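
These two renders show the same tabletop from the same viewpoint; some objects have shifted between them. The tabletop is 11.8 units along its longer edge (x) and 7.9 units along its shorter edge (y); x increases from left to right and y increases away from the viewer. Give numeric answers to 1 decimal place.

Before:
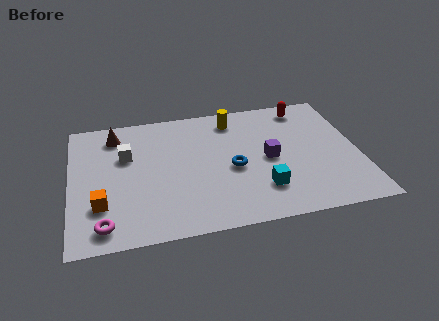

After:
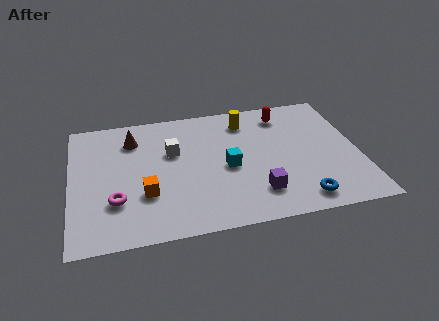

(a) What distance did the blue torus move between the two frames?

3.5

From (6.6, 3.5) to (9.2, 1.1), the blue torus covered √(2.6² + 2.4²) ≈ 3.5 units.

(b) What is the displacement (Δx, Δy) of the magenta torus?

(0.5, 1.3)

The magenta torus started near (1.3, 1.1) and ended near (1.8, 2.4).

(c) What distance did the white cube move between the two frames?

1.9

The white cube was near (2.3, 5.1) before and (4.2, 5.0) after, so it travelled √(1.9² + 0.1²) ≈ 1.9 units.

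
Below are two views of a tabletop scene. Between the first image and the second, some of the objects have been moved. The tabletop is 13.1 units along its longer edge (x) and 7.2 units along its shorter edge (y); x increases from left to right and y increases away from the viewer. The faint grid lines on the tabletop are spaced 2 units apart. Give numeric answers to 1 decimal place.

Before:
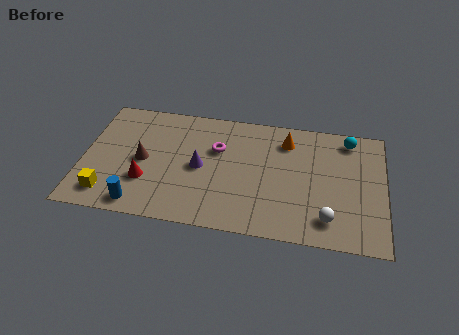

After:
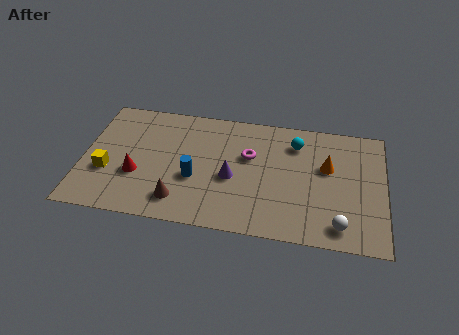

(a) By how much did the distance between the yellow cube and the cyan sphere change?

-2.8

The distance was about 11.4 in the first image and 8.6 in the second, so they moved 2.8 units closer together.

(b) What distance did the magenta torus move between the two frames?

1.4

The magenta torus moved from about (5.8, 4.7) to (7.2, 4.5), a distance of √(1.4² + 0.2²) ≈ 1.4.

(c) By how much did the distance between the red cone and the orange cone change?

+1.5

They were about 6.9 units apart before and 8.4 after — 1.5 units further apart.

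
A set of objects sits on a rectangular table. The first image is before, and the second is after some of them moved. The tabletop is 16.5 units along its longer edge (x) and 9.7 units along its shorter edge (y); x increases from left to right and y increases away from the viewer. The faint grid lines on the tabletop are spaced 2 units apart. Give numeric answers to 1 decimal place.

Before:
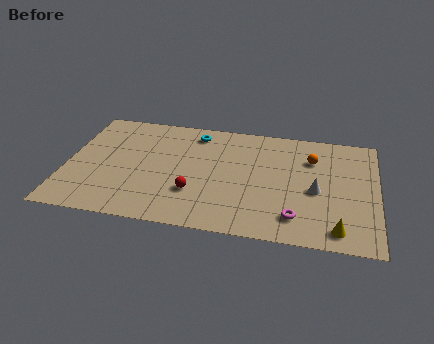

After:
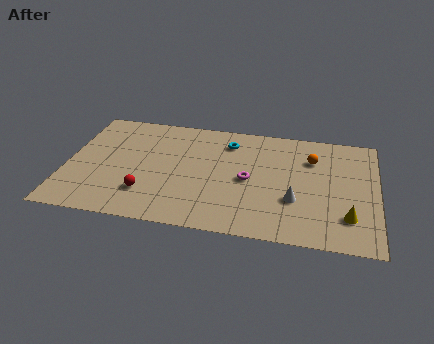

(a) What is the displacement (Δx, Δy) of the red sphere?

(-2.5, -0.5)

The red sphere started near (6.9, 3.0) and ended near (4.4, 2.5).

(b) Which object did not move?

the orange sphere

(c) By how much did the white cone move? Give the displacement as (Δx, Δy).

(-1.1, -1.0)

The white cone was at about (13.3, 4.3) and moved to about (12.2, 3.3).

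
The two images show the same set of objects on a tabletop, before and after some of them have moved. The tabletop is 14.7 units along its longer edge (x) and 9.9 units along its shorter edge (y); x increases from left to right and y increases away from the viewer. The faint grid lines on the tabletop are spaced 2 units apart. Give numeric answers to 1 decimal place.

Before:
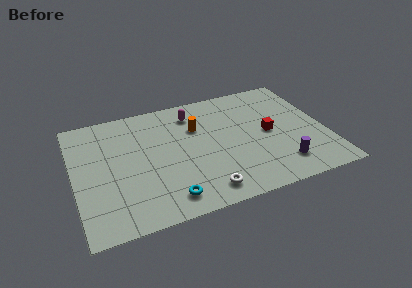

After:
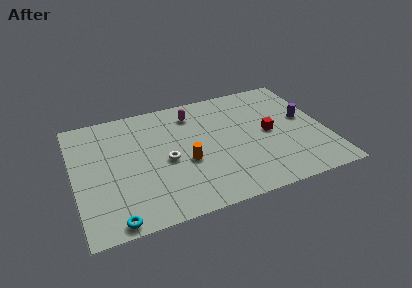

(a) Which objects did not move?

the red cube and the magenta capsule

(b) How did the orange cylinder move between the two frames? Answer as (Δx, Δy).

(-0.9, -2.7)

From the two frames, the orange cylinder sits at roughly (7.3, 6.7) before and (6.4, 4.0) after.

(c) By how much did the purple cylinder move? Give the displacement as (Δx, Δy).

(1.8, 3.5)

The purple cylinder started near (11.8, 2.0) and ended near (13.6, 5.5).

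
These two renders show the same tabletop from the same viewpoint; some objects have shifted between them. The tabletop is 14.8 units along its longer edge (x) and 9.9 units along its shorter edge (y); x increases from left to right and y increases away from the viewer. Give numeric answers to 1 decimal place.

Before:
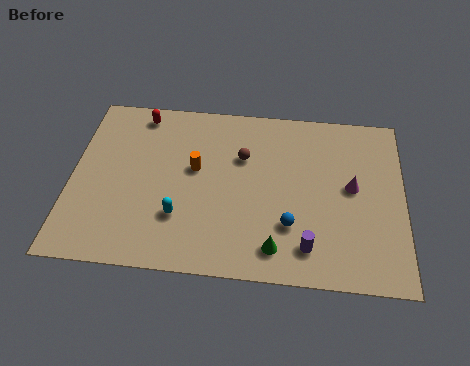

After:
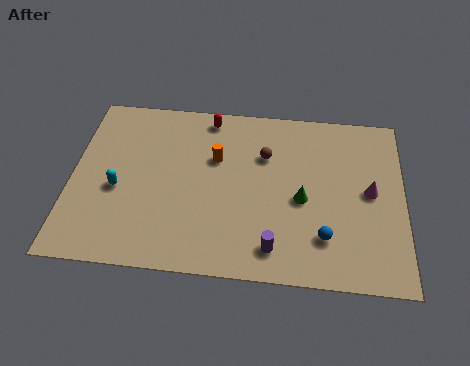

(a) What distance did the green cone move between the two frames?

3.0

From (9.2, 1.6) to (10.3, 4.4), the green cone covered √(1.1² + 2.8²) ≈ 3.0 units.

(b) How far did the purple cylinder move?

1.5

From (10.6, 1.8) to (9.1, 1.6), the purple cylinder covered √(1.5² + 0.2²) ≈ 1.5 units.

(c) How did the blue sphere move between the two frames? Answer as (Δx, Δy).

(1.5, -0.5)

From the two frames, the blue sphere sits at roughly (9.8, 2.9) before and (11.3, 2.4) after.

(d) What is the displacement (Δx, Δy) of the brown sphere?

(1.0, 0.2)

From the two frames, the brown sphere sits at roughly (7.6, 6.6) before and (8.6, 6.8) after.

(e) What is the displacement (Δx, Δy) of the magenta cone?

(0.8, -0.2)

From the two frames, the magenta cone sits at roughly (12.5, 5.3) before and (13.3, 5.1) after.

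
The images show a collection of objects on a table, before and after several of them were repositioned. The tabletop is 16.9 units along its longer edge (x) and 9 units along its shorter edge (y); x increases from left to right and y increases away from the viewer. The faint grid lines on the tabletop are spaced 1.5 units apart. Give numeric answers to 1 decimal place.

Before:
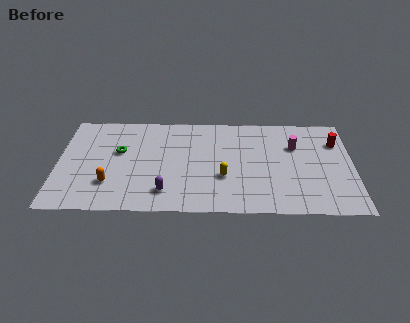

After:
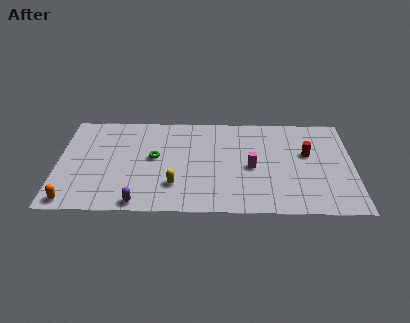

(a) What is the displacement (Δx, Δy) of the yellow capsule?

(-2.8, -0.8)

The yellow capsule was at about (9.5, 3.2) and moved to about (6.7, 2.4).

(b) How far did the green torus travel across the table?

2.1

The green torus was near (3.5, 5.4) before and (5.5, 4.9) after, so it travelled √(2.0² + 0.5²) ≈ 2.1 units.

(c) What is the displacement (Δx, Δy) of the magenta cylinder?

(-2.5, -2.0)

From the two frames, the magenta cylinder sits at roughly (13.6, 6.1) before and (11.1, 4.1) after.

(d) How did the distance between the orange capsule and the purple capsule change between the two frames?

+0.5

Before: roughly 3.3 units apart; after: 3.8. That's 0.5 units further apart.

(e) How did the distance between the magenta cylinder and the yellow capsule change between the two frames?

-0.3

The distance was about 5.0 in the first image and 4.7 in the second, so they moved 0.3 units closer together.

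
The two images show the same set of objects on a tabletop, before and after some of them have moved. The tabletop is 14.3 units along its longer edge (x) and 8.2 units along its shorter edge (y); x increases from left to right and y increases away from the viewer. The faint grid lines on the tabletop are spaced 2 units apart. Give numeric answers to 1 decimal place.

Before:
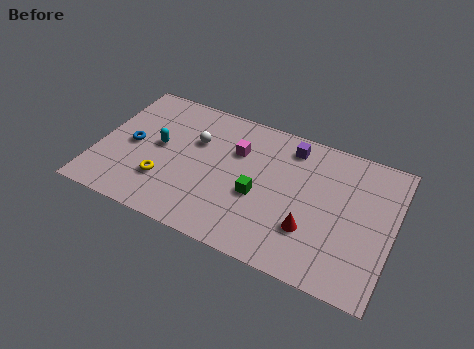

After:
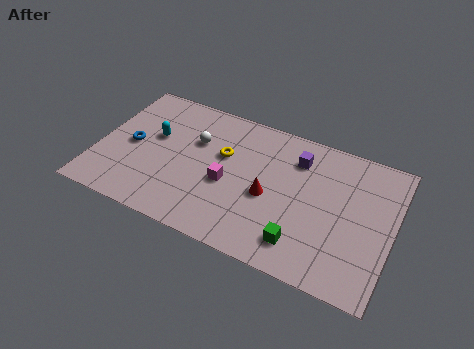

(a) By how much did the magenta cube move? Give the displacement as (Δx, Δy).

(-0.2, -2.1)

The magenta cube started near (6.6, 5.6) and ended near (6.4, 3.5).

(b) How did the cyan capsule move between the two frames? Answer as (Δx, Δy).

(-0.3, 0.5)

From the two frames, the cyan capsule sits at roughly (2.9, 4.4) before and (2.6, 4.9) after.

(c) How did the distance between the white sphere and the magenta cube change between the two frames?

+0.6

They were about 2.0 units apart before and 2.6 after — 0.6 units further apart.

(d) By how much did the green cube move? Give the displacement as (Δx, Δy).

(2.3, -1.8)

The green cube started near (7.9, 3.4) and ended near (10.2, 1.6).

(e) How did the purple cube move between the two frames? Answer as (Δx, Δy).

(0.4, -0.6)

From the two frames, the purple cube sits at roughly (9.1, 6.9) before and (9.5, 6.3) after.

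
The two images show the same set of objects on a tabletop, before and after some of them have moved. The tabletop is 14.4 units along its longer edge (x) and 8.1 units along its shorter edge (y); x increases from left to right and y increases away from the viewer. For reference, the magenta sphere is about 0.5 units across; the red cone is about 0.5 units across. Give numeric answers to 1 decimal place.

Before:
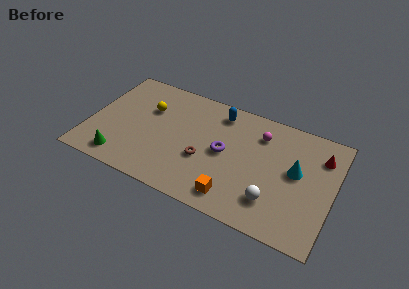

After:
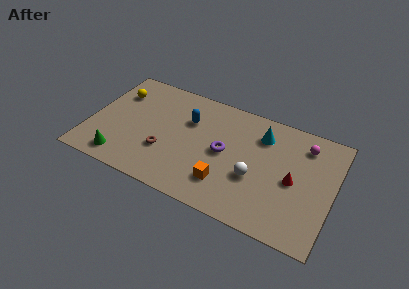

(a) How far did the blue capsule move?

2.1

From (7.4, 6.8) to (5.7, 5.5), the blue capsule covered √(1.7² + 1.3²) ≈ 2.1 units.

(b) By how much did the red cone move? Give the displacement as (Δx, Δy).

(-1.4, -2.3)

The red cone started near (13.5, 6.1) and ended near (12.1, 3.8).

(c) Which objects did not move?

the green cone and the purple torus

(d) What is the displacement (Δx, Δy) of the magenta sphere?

(2.6, 0.3)

The magenta sphere was at about (9.9, 6.2) and moved to about (12.5, 6.5).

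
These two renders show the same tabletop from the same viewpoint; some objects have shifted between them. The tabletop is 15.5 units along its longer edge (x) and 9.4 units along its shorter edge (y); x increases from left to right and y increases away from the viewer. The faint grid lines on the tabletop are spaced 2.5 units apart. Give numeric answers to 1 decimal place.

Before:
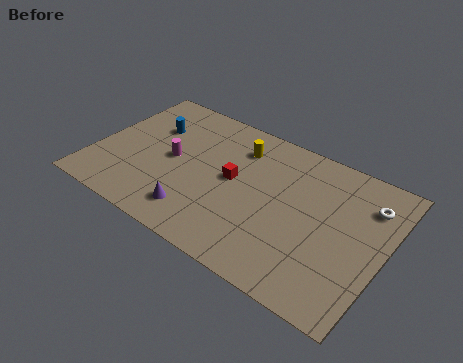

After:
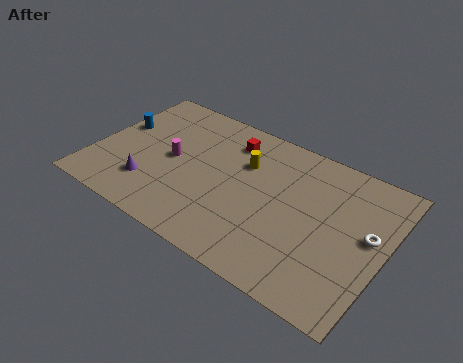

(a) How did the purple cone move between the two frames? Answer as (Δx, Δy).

(-2.7, 0.6)

The purple cone started near (6.0, 1.8) and ended near (3.3, 2.4).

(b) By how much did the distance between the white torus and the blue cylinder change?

+2.0

The distance was about 11.7 in the first image and 13.7 in the second, so they moved 2.0 units further apart.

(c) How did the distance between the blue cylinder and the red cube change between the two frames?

+1.2

The distance was about 5.0 in the first image and 6.2 in the second, so they moved 1.2 units further apart.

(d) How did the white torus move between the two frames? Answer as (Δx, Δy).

(0.3, -1.9)

The white torus started near (14.3, 7.1) and ended near (14.6, 5.2).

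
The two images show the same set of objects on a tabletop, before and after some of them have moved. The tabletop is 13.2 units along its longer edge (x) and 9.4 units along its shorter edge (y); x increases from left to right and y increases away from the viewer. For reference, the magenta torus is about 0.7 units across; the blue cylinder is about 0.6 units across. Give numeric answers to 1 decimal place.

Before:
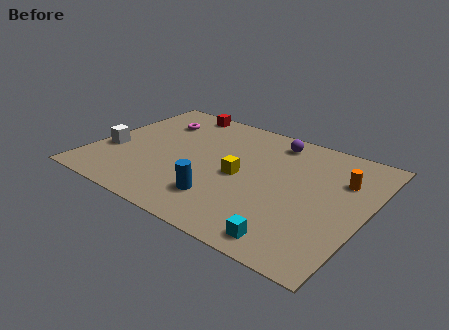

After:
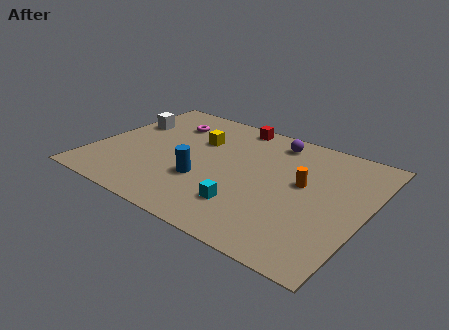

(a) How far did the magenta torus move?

0.6

From (2.4, 7.0) to (3.0, 7.1), the magenta torus covered √(0.6² + 0.1²) ≈ 0.6 units.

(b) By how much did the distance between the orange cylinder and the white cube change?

-2.3

They were about 11.3 units apart before and 9.0 after — 2.3 units closer together.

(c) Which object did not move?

the purple sphere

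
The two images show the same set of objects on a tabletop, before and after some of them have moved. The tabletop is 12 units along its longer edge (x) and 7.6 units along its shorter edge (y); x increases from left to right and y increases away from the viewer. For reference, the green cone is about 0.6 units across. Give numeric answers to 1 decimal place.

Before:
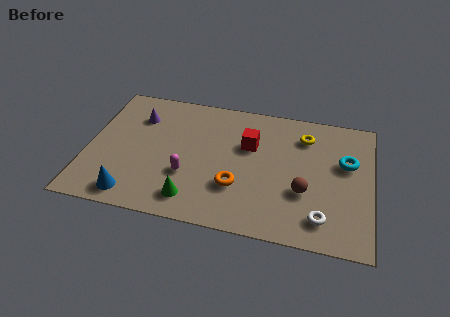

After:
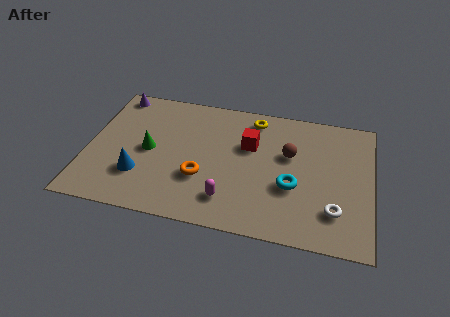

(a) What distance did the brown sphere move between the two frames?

2.1

The brown sphere was near (9.2, 2.7) before and (8.5, 4.7) after, so it travelled √(0.7² + 2.0²) ≈ 2.1 units.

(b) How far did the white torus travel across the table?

0.7

The white torus was near (10.0, 1.4) before and (10.5, 1.9) after, so it travelled √(0.5² + 0.5²) ≈ 0.7 units.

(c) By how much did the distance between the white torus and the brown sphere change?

+1.9

Before: roughly 1.5 units apart; after: 3.4. That's 1.9 units further apart.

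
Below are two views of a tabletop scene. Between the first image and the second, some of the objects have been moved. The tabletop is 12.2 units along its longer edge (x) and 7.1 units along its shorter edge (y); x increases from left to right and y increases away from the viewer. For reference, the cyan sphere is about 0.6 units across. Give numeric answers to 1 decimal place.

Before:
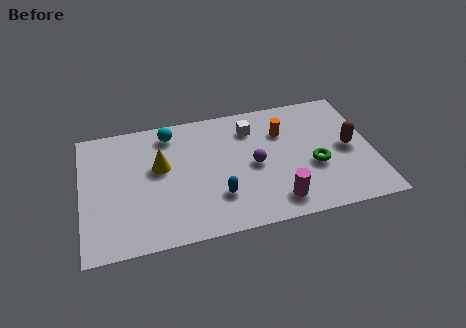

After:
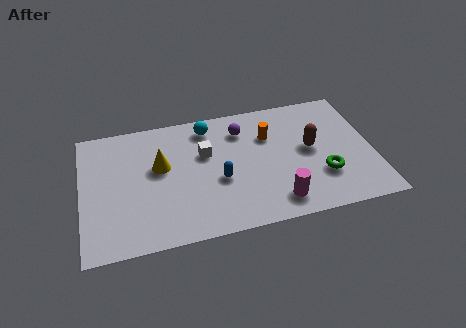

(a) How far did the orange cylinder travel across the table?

0.6

The orange cylinder moved from about (8.5, 5.0) to (7.9, 4.9), a distance of √(0.6² + 0.1²) ≈ 0.6.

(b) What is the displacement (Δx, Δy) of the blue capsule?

(0.1, 0.9)

From the two frames, the blue capsule sits at roughly (5.6, 2.0) before and (5.7, 2.9) after.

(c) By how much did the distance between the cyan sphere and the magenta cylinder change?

-0.9

Before: roughly 6.4 units apart; after: 5.5. That's 0.9 units closer together.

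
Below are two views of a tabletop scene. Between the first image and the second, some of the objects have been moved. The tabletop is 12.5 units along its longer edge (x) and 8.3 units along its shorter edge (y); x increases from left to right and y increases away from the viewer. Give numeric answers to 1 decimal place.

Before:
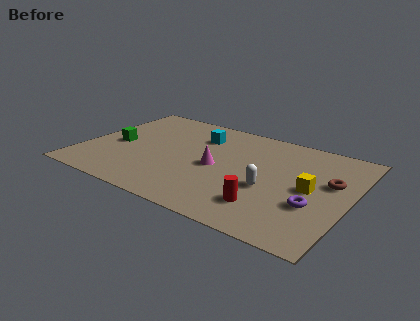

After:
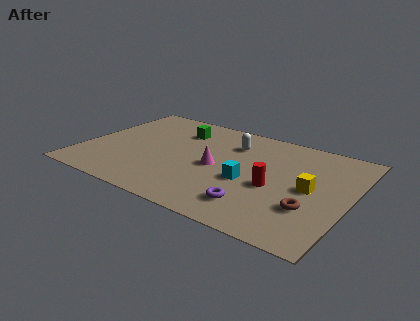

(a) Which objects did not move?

the magenta cone and the yellow cube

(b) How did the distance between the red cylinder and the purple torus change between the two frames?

-0.3

They were about 2.2 units apart before and 1.9 after — 0.3 units closer together.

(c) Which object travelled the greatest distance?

the cyan cube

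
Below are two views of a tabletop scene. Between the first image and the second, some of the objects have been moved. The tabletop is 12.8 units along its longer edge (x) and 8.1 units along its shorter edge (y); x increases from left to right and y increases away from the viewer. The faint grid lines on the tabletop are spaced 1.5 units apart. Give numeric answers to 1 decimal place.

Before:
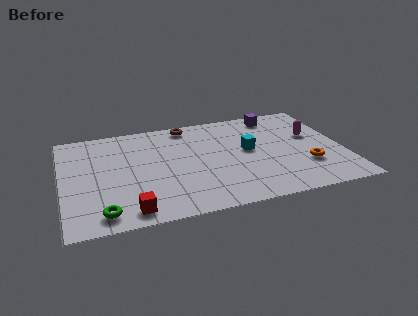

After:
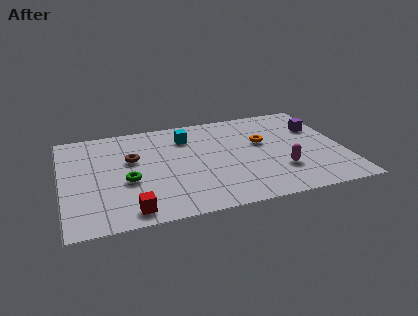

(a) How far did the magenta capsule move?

3.0

From (11.5, 4.9) to (9.8, 2.4), the magenta capsule covered √(1.7² + 2.5²) ≈ 3.0 units.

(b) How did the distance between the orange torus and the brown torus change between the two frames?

-0.9

Before: roughly 6.9 units apart; after: 6.0. That's 0.9 units closer together.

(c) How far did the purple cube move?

2.3

The purple cube was near (10.0, 7.0) before and (11.8, 5.5) after, so it travelled √(1.8² + 1.5²) ≈ 2.3 units.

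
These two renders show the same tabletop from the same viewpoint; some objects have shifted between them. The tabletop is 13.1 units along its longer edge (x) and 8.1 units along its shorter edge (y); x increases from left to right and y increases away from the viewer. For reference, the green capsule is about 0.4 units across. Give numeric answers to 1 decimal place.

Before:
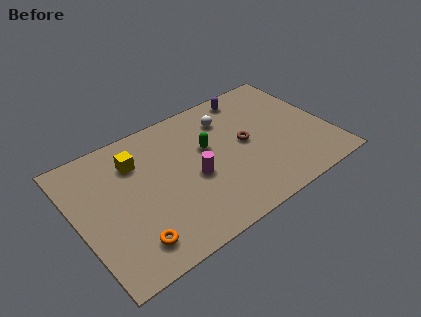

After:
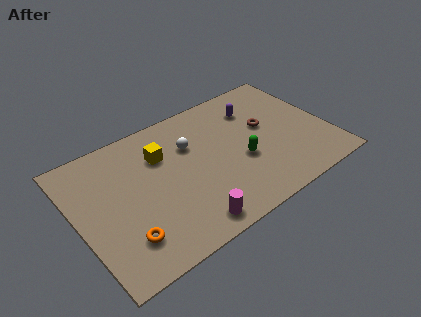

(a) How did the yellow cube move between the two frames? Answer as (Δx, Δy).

(1.3, -0.3)

The yellow cube was at about (3.3, 6.0) and moved to about (4.6, 5.7).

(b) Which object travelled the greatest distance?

the magenta cylinder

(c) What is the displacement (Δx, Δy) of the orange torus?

(-0.3, 0.4)

From the two frames, the orange torus sits at roughly (2.3, 1.5) before and (2.0, 1.9) after.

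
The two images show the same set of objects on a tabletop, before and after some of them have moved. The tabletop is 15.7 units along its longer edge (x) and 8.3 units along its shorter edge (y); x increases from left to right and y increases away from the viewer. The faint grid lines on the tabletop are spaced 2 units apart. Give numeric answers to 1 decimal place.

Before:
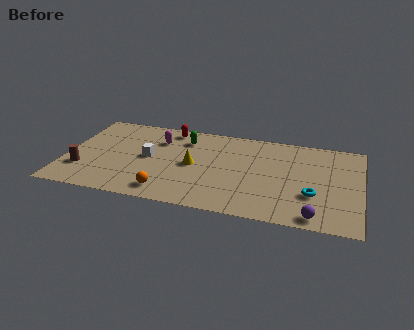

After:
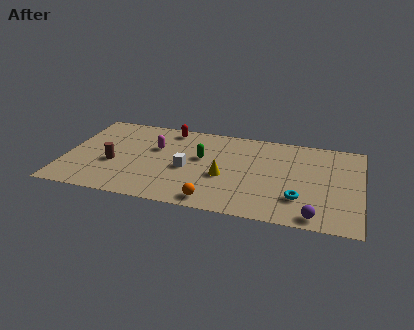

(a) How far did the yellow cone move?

1.8

From (6.8, 4.1) to (8.5, 3.4), the yellow cone covered √(1.7² + 0.7²) ≈ 1.8 units.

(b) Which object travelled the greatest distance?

the orange sphere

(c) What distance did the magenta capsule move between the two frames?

0.8

The magenta capsule moved from about (4.8, 6.1) to (4.7, 5.3), a distance of √(0.1² + 0.8²) ≈ 0.8.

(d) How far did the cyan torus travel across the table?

0.9

The cyan torus moved from about (13.2, 2.8) to (12.5, 2.3), a distance of √(0.7² + 0.5²) ≈ 0.9.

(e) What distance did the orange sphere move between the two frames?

2.5

The orange sphere was near (5.6, 1.3) before and (8.1, 1.0) after, so it travelled √(2.5² + 0.3²) ≈ 2.5 units.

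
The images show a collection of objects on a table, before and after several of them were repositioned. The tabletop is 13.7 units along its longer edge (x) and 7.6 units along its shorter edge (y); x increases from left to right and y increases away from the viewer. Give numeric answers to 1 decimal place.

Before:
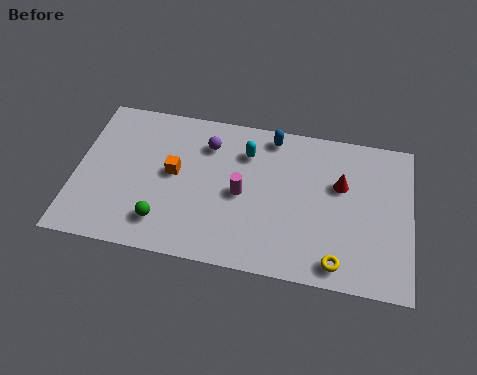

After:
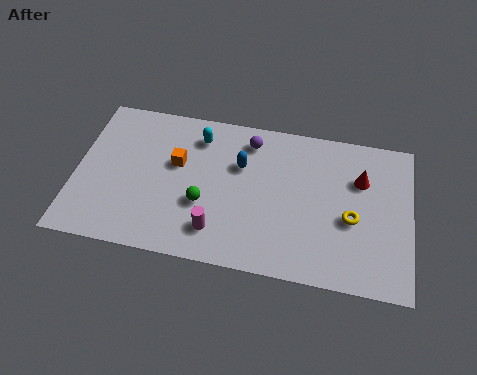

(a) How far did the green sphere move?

2.0

The green sphere moved from about (3.7, 1.6) to (5.3, 2.8), a distance of √(1.6² + 1.2²) ≈ 2.0.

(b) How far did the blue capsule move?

2.1

From (7.9, 6.7) to (6.7, 5.0), the blue capsule covered √(1.2² + 1.7²) ≈ 2.1 units.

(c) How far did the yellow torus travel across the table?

2.3

The yellow torus moved from about (10.8, 1.0) to (11.3, 3.2), a distance of √(0.5² + 2.2²) ≈ 2.3.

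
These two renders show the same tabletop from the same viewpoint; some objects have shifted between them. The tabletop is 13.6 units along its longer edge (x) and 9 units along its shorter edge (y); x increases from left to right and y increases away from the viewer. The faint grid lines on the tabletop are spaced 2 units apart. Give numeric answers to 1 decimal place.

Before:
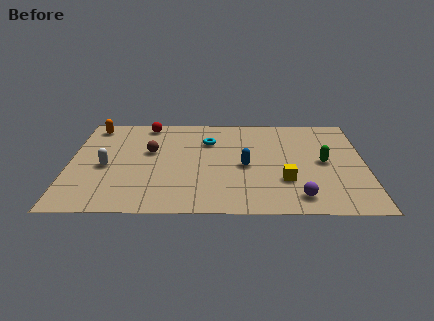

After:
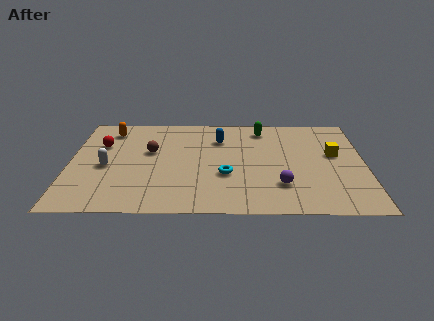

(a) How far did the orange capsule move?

0.9

The orange capsule was near (1.0, 7.8) before and (1.8, 7.4) after, so it travelled √(0.8² + 0.4²) ≈ 0.9 units.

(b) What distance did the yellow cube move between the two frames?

3.3

From (9.9, 2.8) to (12.2, 5.2), the yellow cube covered √(2.3² + 2.4²) ≈ 3.3 units.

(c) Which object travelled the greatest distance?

the green capsule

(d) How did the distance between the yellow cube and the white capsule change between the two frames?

+2.3

They were about 8.3 units apart before and 10.6 after — 2.3 units further apart.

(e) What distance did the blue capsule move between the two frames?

2.8

The blue capsule moved from about (8.1, 4.1) to (6.9, 6.6), a distance of √(1.2² + 2.5²) ≈ 2.8.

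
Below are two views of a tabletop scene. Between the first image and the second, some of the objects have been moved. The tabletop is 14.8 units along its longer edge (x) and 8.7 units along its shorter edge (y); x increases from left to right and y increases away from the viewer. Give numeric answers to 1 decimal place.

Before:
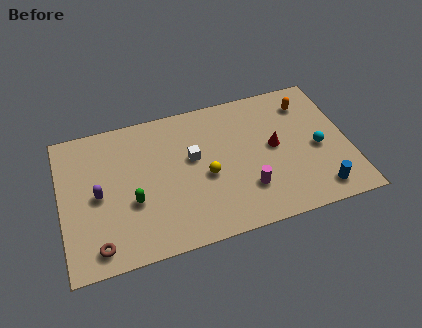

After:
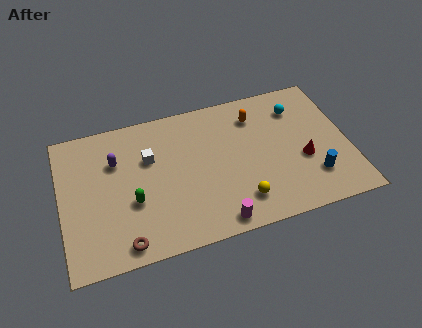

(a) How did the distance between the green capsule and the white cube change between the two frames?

-1.1

They were about 3.7 units apart before and 2.6 after — 1.1 units closer together.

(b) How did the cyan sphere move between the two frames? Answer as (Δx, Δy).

(-0.8, 2.8)

The cyan sphere started near (13.2, 3.9) and ended near (12.4, 6.7).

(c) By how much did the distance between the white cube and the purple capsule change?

-3.3

They were about 5.0 units apart before and 1.7 after — 3.3 units closer together.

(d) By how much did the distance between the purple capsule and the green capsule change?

+0.9

Before: roughly 1.9 units apart; after: 2.8. That's 0.9 units further apart.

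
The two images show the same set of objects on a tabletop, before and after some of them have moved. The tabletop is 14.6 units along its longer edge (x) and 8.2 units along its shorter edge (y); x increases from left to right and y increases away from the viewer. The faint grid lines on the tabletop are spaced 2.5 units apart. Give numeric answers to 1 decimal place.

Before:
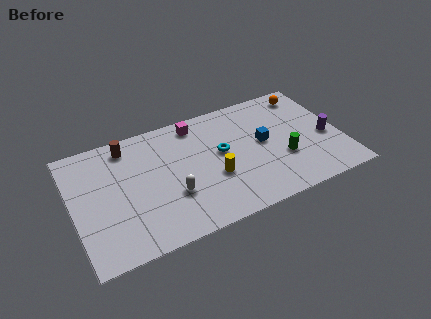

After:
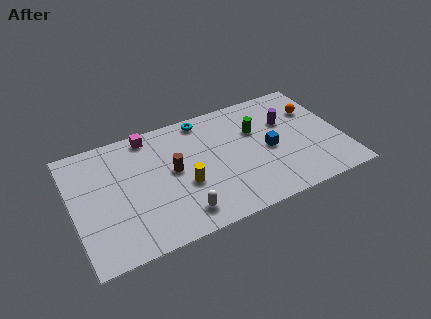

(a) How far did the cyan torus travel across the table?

2.8

The cyan torus was near (8.1, 4.6) before and (7.4, 7.3) after, so it travelled √(0.7² + 2.7²) ≈ 2.8 units.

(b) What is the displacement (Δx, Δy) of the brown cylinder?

(2.2, -2.6)

The brown cylinder started near (3.2, 7.0) and ended near (5.4, 4.4).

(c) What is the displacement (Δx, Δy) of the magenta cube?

(-2.6, 0.2)

From the two frames, the magenta cube sits at roughly (7.0, 7.1) before and (4.4, 7.3) after.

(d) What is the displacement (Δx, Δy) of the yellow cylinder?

(-1.6, 0.1)

From the two frames, the yellow cylinder sits at roughly (7.5, 3.1) before and (5.9, 3.2) after.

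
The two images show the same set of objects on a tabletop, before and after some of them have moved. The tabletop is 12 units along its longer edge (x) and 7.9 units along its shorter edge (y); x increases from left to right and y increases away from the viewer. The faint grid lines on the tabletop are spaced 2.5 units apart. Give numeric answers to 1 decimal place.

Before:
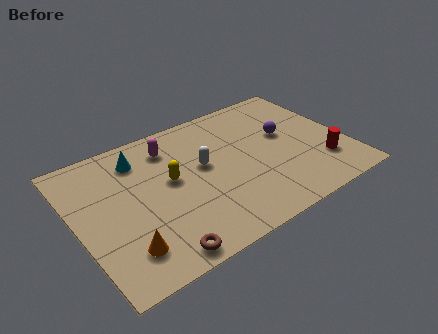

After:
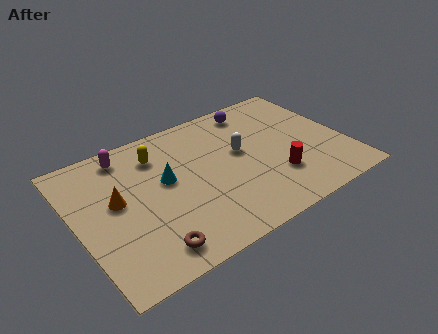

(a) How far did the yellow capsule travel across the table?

1.7

The yellow capsule was near (4.2, 4.4) before and (3.9, 6.1) after, so it travelled √(0.3² + 1.7²) ≈ 1.7 units.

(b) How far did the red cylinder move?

2.1

From (10.7, 2.1) to (8.6, 2.3), the red cylinder covered √(2.1² + 0.2²) ≈ 2.1 units.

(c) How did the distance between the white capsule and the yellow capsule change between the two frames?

+2.3

Before: roughly 1.5 units apart; after: 3.8. That's 2.3 units further apart.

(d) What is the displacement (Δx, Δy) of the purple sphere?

(-1.0, 2.2)

The purple sphere was at about (9.5, 4.6) and moved to about (8.5, 6.8).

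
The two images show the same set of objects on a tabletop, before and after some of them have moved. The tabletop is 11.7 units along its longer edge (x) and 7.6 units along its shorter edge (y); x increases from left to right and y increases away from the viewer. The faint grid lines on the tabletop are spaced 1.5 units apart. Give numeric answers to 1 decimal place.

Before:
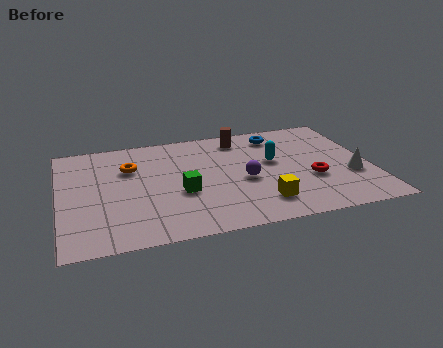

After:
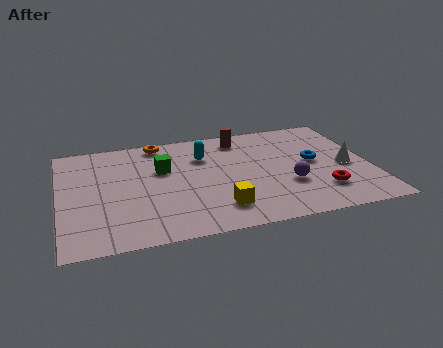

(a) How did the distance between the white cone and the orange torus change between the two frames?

-0.9

The distance was about 8.6 in the first image and 7.7 in the second, so they moved 0.9 units closer together.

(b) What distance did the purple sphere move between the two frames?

1.7

The purple sphere moved from about (6.9, 3.3) to (8.5, 2.6), a distance of √(1.6² + 0.7²) ≈ 1.7.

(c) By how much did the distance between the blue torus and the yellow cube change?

-0.3

Before: roughly 4.8 units apart; after: 4.5. That's 0.3 units closer together.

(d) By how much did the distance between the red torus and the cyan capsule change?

+3.4

The distance was about 2.1 in the first image and 5.5 in the second, so they moved 3.4 units further apart.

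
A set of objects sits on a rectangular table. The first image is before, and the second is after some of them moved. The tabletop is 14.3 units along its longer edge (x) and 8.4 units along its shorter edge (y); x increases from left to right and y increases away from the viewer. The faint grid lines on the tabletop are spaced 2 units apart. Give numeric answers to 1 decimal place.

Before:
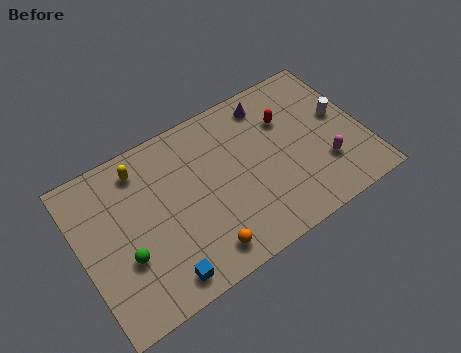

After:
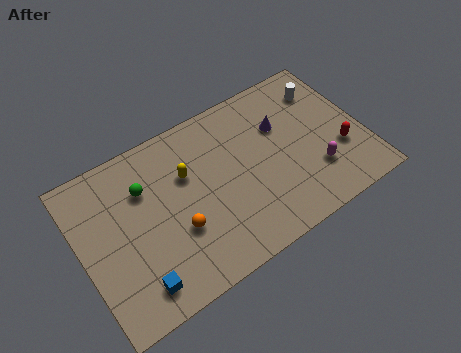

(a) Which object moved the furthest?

the red capsule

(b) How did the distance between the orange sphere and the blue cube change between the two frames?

+0.7

The distance was about 2.1 in the first image and 2.8 in the second, so they moved 0.7 units further apart.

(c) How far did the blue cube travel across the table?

1.2

The blue cube was near (3.5, 1.1) before and (2.3, 1.4) after, so it travelled √(1.2² + 0.3²) ≈ 1.2 units.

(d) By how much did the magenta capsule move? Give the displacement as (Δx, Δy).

(-0.5, -0.1)

The magenta capsule was at about (12.1, 2.5) and moved to about (11.6, 2.4).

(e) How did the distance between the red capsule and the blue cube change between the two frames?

+2.2

They were about 8.6 units apart before and 10.8 after — 2.2 units further apart.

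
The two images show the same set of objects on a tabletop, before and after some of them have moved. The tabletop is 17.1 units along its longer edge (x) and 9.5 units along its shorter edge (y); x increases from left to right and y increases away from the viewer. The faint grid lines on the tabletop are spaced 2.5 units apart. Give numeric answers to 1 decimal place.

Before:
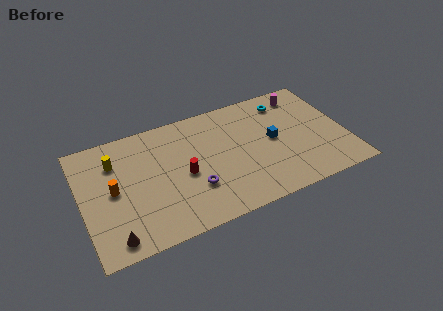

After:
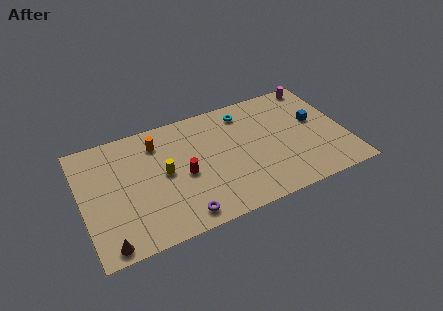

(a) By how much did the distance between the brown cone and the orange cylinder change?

+4.0

They were about 3.6 units apart before and 7.6 after — 4.0 units further apart.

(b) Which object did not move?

the red cylinder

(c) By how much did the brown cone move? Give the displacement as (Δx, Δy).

(-0.4, -0.3)

The brown cone started near (1.7, 1.2) and ended near (1.3, 0.9).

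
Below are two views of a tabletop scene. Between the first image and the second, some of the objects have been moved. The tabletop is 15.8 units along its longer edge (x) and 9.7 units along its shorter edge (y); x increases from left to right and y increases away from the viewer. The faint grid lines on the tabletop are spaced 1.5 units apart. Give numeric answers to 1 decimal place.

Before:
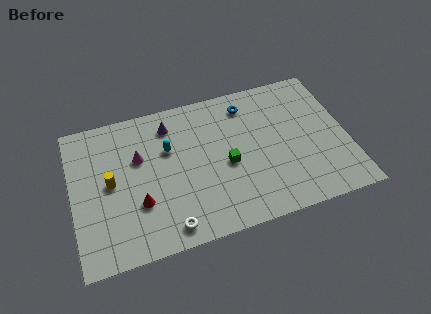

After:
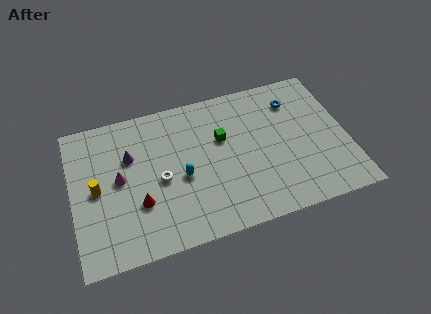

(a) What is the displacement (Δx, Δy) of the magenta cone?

(-1.2, -1.1)

From the two frames, the magenta cone sits at roughly (3.9, 6.2) before and (2.7, 5.1) after.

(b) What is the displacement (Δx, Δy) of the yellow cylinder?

(-0.8, -0.2)

The yellow cylinder started near (2.2, 5.0) and ended near (1.4, 4.8).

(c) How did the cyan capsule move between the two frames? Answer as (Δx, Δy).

(0.6, -2.1)

From the two frames, the cyan capsule sits at roughly (5.6, 6.3) before and (6.2, 4.2) after.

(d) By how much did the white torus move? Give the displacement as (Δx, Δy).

(-0.2, 3.2)

From the two frames, the white torus sits at roughly (5.2, 1.2) before and (5.0, 4.4) after.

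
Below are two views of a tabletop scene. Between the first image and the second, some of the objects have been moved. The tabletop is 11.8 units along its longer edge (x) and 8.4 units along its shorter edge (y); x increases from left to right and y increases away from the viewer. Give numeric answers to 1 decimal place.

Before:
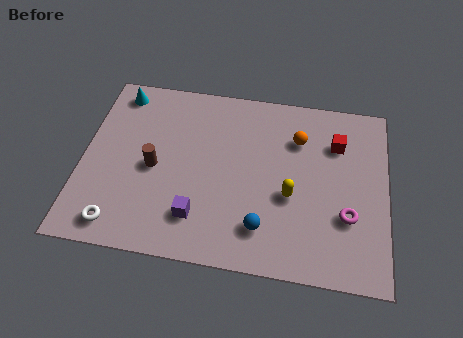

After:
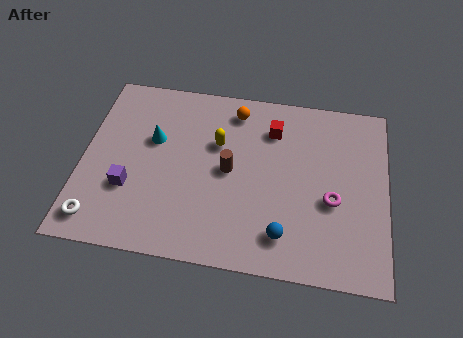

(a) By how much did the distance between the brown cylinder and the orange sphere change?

-3.0

They were about 5.9 units apart before and 2.9 after — 3.0 units closer together.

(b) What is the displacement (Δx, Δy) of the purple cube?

(-2.7, 0.9)

The purple cube started near (4.6, 1.9) and ended near (1.9, 2.8).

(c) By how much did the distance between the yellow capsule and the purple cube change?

+0.4

They were about 3.8 units apart before and 4.2 after — 0.4 units further apart.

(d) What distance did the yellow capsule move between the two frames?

3.5

The yellow capsule was near (8.1, 3.4) before and (5.2, 5.4) after, so it travelled √(2.9² + 2.0²) ≈ 3.5 units.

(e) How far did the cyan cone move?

2.6

The cyan cone was near (1.2, 7.3) before and (2.7, 5.2) after, so it travelled √(1.5² + 2.1²) ≈ 2.6 units.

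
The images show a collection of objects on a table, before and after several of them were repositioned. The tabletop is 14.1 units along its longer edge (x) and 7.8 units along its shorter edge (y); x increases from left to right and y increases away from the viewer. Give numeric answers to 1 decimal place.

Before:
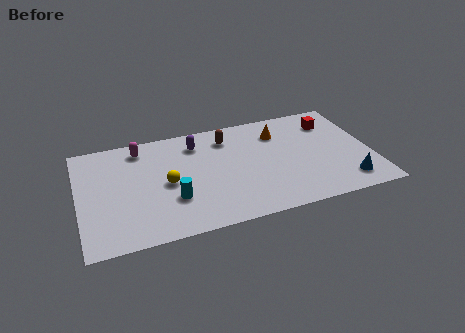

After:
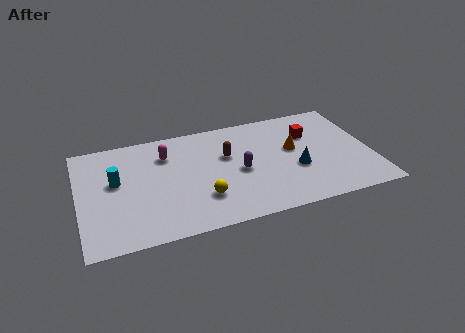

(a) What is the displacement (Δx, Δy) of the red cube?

(-1.1, -0.6)

The red cube started near (12.4, 6.0) and ended near (11.3, 5.4).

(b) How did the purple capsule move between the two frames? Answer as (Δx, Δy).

(1.9, -2.6)

The purple capsule was at about (5.8, 6.2) and moved to about (7.7, 3.6).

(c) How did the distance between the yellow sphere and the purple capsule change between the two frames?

-0.6

Before: roughly 3.0 units apart; after: 2.4. That's 0.6 units closer together.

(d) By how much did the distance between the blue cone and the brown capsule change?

-3.5

They were about 7.2 units apart before and 3.7 after — 3.5 units closer together.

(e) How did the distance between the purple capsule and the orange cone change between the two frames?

-1.2

The distance was about 4.0 in the first image and 2.8 in the second, so they moved 1.2 units closer together.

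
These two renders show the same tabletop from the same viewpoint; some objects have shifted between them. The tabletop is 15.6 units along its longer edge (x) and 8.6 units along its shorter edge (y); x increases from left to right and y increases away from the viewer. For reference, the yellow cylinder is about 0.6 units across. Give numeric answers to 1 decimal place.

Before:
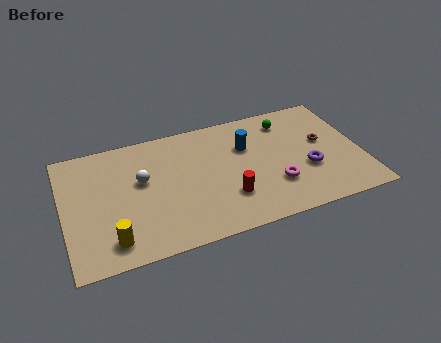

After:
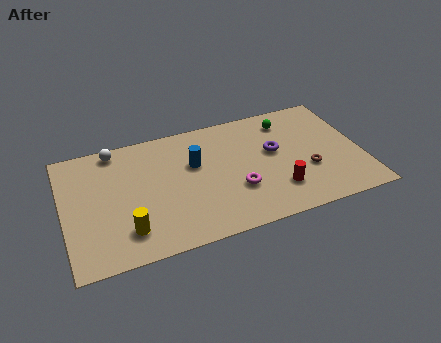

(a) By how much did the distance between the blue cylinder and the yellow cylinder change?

-3.4

Before: roughly 8.6 units apart; after: 5.2. That's 3.4 units closer together.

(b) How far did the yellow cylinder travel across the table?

0.9

The yellow cylinder moved from about (2.3, 1.5) to (3.1, 1.9), a distance of √(0.8² + 0.4²) ≈ 0.9.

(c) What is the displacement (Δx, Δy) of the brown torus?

(-1.0, -1.8)

The brown torus started near (13.7, 4.9) and ended near (12.7, 3.1).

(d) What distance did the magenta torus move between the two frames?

2.0

The magenta torus moved from about (10.9, 2.6) to (8.9, 2.9), a distance of √(2.0² + 0.3²) ≈ 2.0.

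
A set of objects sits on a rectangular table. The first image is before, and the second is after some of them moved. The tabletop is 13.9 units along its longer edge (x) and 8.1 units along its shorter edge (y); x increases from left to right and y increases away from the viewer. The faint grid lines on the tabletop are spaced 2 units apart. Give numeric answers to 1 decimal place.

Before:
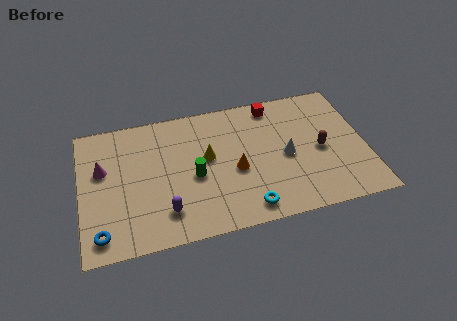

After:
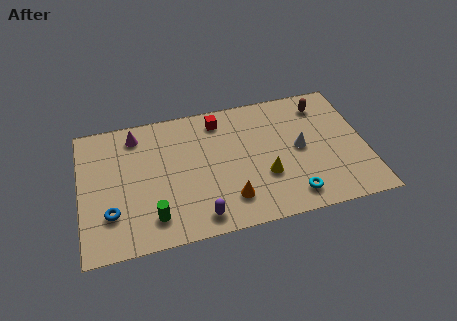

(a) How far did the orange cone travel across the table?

1.7

From (7.5, 3.5) to (7.1, 1.8), the orange cone covered √(0.4² + 1.7²) ≈ 1.7 units.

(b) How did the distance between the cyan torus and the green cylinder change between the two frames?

+3.2

The distance was about 3.5 in the first image and 6.7 in the second, so they moved 3.2 units further apart.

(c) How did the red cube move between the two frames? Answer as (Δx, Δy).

(-2.7, -0.3)

From the two frames, the red cube sits at roughly (9.6, 7.1) before and (6.9, 6.8) after.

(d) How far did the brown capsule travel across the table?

2.8

The brown capsule was near (11.7, 3.8) before and (12.0, 6.6) after, so it travelled √(0.3² + 2.8²) ≈ 2.8 units.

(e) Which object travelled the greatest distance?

the yellow cone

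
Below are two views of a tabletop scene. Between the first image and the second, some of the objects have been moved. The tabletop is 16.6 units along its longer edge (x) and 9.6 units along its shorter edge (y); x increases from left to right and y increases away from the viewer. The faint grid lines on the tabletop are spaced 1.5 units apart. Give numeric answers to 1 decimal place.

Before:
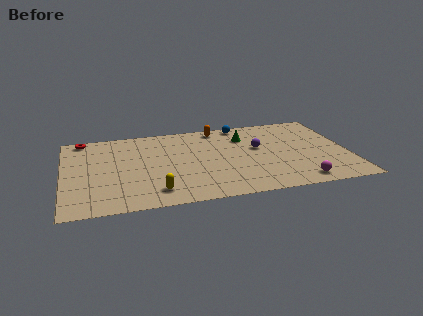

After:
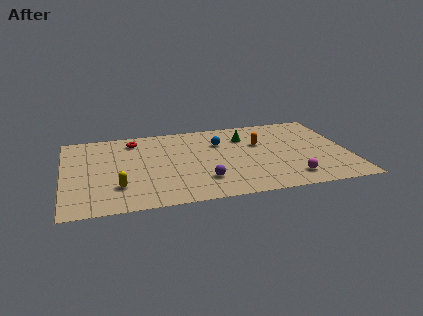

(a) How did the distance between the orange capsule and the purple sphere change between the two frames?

+1.5

Before: roughly 3.6 units apart; after: 5.1. That's 1.5 units further apart.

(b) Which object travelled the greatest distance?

the purple sphere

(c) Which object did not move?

the green cone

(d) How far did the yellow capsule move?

2.3

The yellow capsule was near (5.2, 1.7) before and (3.1, 2.6) after, so it travelled √(2.1² + 0.9²) ≈ 2.3 units.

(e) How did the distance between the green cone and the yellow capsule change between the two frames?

+1.1

Before: roughly 7.7 units apart; after: 8.8. That's 1.1 units further apart.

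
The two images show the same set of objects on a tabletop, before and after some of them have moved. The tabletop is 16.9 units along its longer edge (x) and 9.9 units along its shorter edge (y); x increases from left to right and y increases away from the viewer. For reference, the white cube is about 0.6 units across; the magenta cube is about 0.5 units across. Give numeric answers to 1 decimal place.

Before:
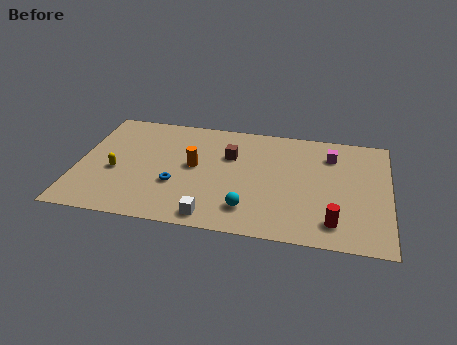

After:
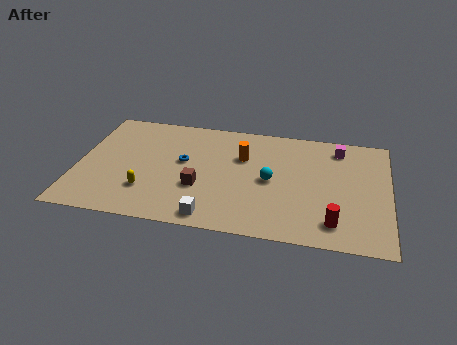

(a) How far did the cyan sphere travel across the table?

2.9

From (9.4, 2.1) to (10.5, 4.8), the cyan sphere covered √(1.1² + 2.7²) ≈ 2.9 units.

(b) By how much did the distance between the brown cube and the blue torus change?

-1.9

The distance was about 4.2 in the first image and 2.3 in the second, so they moved 1.9 units closer together.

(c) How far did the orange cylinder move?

2.9

The orange cylinder moved from about (6.3, 5.3) to (8.9, 6.6), a distance of √(2.6² + 1.3²) ≈ 2.9.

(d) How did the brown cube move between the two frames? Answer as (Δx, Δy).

(-1.5, -3.1)

The brown cube was at about (8.2, 6.6) and moved to about (6.7, 3.5).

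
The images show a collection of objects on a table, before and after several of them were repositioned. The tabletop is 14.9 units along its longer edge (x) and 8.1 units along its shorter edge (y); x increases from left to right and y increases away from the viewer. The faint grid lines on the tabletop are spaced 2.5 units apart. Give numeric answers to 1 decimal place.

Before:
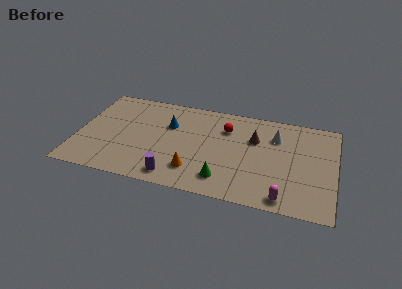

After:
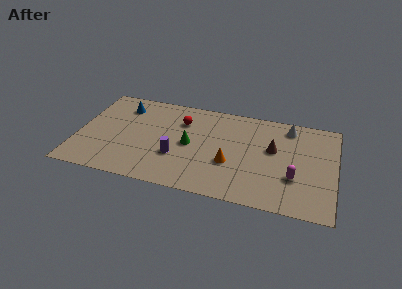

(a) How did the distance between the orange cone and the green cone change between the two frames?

+0.9

Before: roughly 1.7 units apart; after: 2.6. That's 0.9 units further apart.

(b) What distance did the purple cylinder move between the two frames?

1.7

From (5.8, 1.1) to (5.8, 2.8), the purple cylinder covered √(0.0² + 1.7²) ≈ 1.7 units.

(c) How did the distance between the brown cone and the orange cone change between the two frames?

-1.8

The distance was about 4.8 in the first image and 3.0 in the second, so they moved 1.8 units closer together.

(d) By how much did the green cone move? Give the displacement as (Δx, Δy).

(-2.1, 2.4)

The green cone started near (8.6, 1.6) and ended near (6.5, 4.0).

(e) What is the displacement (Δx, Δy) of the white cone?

(0.7, 1.0)

From the two frames, the white cone sits at roughly (11.4, 5.9) before and (12.1, 6.9) after.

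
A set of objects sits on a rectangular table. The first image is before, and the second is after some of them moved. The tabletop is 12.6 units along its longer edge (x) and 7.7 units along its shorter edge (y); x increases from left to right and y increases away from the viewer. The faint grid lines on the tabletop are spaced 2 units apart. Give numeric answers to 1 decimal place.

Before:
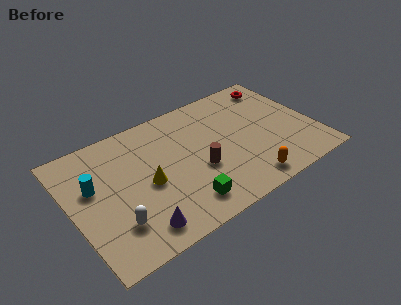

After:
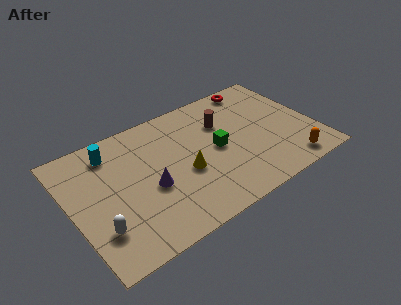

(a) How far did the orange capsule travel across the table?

2.3

The orange capsule was near (8.5, 1.0) before and (10.8, 1.0) after, so it travelled √(2.3² + 0.0²) ≈ 2.3 units.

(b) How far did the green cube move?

3.3

The green cube was near (5.3, 1.4) before and (7.5, 3.8) after, so it travelled √(2.2² + 2.4²) ≈ 3.3 units.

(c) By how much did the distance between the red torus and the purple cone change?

-2.6

The distance was about 9.9 in the first image and 7.3 in the second, so they moved 2.6 units closer together.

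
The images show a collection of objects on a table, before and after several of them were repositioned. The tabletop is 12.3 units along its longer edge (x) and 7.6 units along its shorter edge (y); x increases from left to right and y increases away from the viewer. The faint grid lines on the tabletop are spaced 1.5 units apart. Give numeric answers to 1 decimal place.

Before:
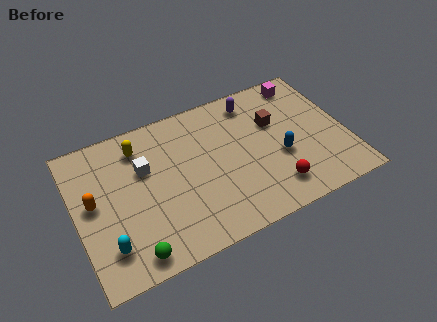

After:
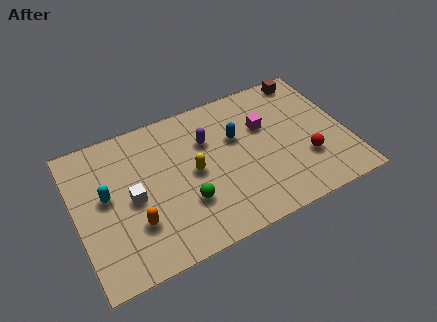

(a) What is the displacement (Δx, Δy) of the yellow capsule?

(2.2, -2.3)

The yellow capsule was at about (3.1, 6.1) and moved to about (5.3, 3.8).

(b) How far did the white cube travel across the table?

1.5

From (3.2, 4.9) to (2.5, 3.6), the white cube covered √(0.7² + 1.3²) ≈ 1.5 units.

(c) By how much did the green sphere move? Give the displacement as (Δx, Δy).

(2.6, 1.5)

From the two frames, the green sphere sits at roughly (2.2, 0.9) before and (4.8, 2.4) after.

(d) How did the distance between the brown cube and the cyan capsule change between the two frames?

+1.3

The distance was about 8.6 in the first image and 9.9 in the second, so they moved 1.3 units further apart.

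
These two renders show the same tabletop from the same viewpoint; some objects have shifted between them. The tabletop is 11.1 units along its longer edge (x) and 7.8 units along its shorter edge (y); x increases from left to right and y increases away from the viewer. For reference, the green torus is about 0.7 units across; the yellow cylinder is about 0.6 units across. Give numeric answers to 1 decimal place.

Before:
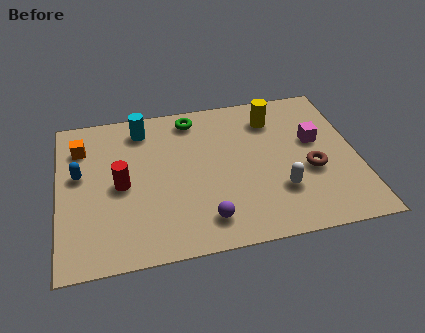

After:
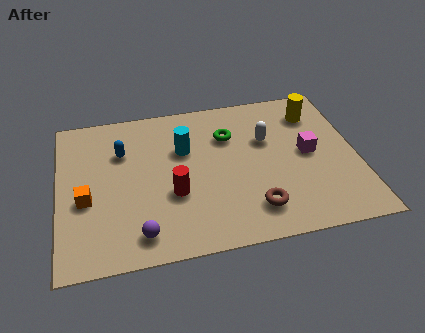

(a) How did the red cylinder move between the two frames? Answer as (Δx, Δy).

(1.9, -0.8)

The red cylinder was at about (2.3, 3.7) and moved to about (4.2, 2.9).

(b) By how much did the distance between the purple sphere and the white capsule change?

+3.3

The distance was about 2.9 in the first image and 6.2 in the second, so they moved 3.3 units further apart.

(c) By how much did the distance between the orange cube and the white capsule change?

-1.0

They were about 8.0 units apart before and 7.0 after — 1.0 units closer together.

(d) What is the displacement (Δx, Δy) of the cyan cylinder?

(1.5, -1.4)

The cyan cylinder started near (3.2, 6.5) and ended near (4.7, 5.1).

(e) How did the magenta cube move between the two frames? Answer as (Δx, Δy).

(-0.3, -0.6)

The magenta cube was at about (9.6, 4.6) and moved to about (9.3, 4.0).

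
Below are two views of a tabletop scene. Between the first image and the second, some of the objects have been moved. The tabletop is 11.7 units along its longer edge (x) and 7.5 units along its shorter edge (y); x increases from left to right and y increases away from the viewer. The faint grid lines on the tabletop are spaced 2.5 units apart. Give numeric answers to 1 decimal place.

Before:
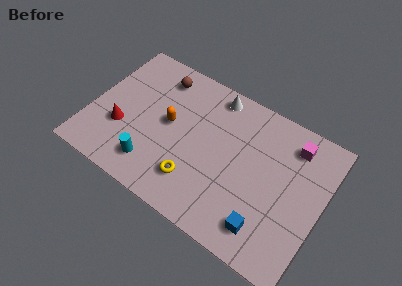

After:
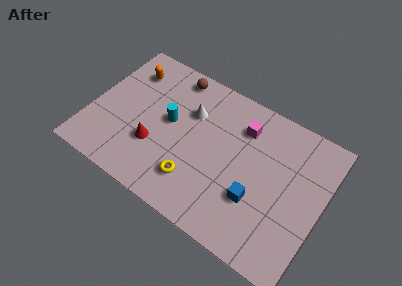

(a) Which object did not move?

the yellow torus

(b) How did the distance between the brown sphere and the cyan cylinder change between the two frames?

-2.2

Before: roughly 4.7 units apart; after: 2.5. That's 2.2 units closer together.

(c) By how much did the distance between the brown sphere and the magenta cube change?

-3.1

They were about 6.9 units apart before and 3.8 after — 3.1 units closer together.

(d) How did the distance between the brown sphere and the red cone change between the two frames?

+0.3

The distance was about 3.8 in the first image and 4.1 in the second, so they moved 0.3 units further apart.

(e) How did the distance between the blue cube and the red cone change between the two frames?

-2.5

Before: roughly 7.7 units apart; after: 5.2. That's 2.5 units closer together.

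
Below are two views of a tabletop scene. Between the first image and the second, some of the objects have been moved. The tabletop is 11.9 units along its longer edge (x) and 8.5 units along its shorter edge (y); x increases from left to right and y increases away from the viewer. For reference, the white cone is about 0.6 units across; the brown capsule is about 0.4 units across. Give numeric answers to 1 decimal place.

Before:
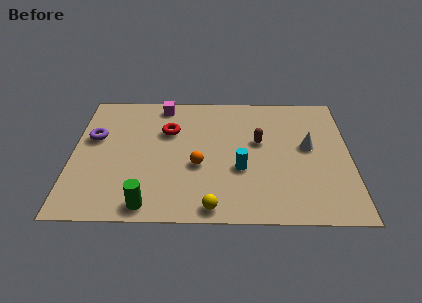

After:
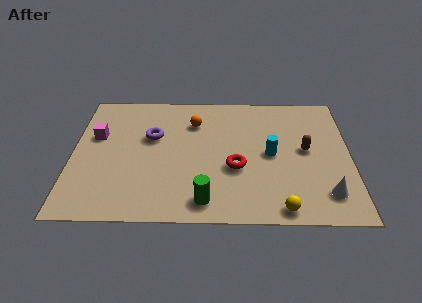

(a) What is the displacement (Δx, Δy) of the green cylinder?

(2.4, 0.3)

The green cylinder was at about (3.3, 0.9) and moved to about (5.7, 1.2).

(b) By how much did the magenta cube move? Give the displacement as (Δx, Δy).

(-2.8, -2.2)

From the two frames, the magenta cube sits at roughly (3.8, 7.5) before and (1.0, 5.3) after.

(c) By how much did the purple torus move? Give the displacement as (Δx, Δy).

(2.5, 0.1)

From the two frames, the purple torus sits at roughly (0.9, 5.2) before and (3.4, 5.3) after.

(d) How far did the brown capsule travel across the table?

2.1

The brown capsule moved from about (8.0, 5.0) to (10.0, 4.5), a distance of √(2.0² + 0.5²) ≈ 2.1.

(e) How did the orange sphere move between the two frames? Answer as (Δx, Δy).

(-0.2, 2.9)

The orange sphere started near (5.4, 3.4) and ended near (5.2, 6.3).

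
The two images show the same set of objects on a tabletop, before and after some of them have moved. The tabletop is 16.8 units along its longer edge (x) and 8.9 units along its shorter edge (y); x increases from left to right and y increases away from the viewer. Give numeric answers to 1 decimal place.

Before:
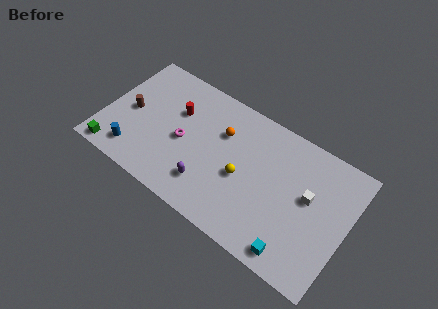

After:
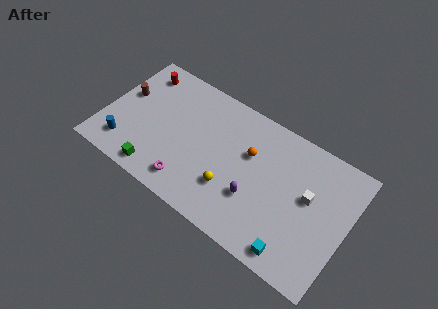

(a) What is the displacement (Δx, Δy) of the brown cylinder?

(-0.6, 1.0)

From the two frames, the brown cylinder sits at roughly (1.7, 4.3) before and (1.1, 5.3) after.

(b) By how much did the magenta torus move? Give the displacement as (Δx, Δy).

(0.9, -2.6)

The magenta torus started near (5.5, 4.1) and ended near (6.4, 1.5).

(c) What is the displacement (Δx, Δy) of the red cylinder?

(-2.9, 1.5)

The red cylinder started near (4.7, 5.9) and ended near (1.8, 7.4).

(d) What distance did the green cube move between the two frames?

3.0

The green cube moved from about (1.2, 0.9) to (4.2, 1.1), a distance of √(3.0² + 0.2²) ≈ 3.0.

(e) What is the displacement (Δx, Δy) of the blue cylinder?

(-0.7, 0.2)

The blue cylinder was at about (2.5, 1.6) and moved to about (1.8, 1.8).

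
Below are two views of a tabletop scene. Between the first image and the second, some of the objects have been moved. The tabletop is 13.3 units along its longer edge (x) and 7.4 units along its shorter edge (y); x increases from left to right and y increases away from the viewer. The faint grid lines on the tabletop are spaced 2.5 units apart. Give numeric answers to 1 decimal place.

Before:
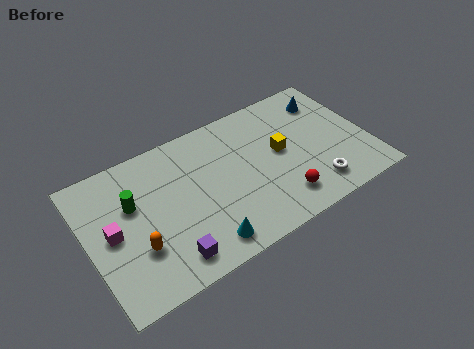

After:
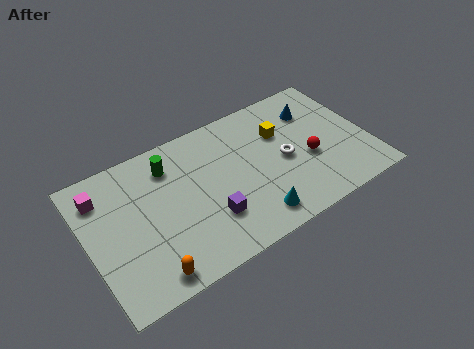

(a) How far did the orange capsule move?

1.5

From (2.1, 2.4) to (2.4, 0.9), the orange capsule covered √(0.3² + 1.5²) ≈ 1.5 units.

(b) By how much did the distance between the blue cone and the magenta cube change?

-0.7

The distance was about 10.9 in the first image and 10.2 in the second, so they moved 0.7 units closer together.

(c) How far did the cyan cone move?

2.4

From (5.0, 1.1) to (7.4, 1.2), the cyan cone covered √(2.4² + 0.1²) ≈ 2.4 units.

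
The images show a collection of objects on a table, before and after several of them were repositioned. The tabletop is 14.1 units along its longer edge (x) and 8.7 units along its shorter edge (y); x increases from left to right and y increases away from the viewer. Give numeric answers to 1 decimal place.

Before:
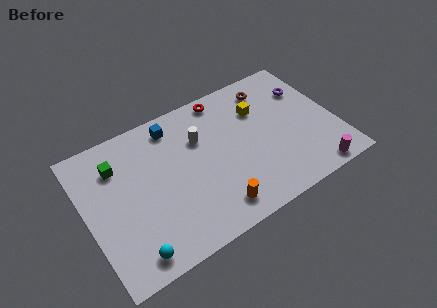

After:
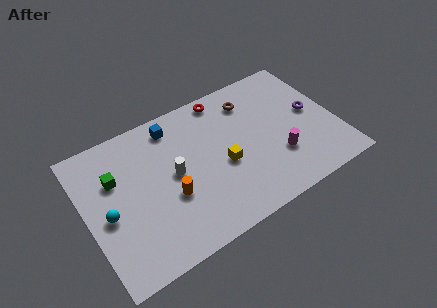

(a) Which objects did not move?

the red torus and the blue cube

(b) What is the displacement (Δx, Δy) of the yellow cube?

(-2.5, -2.4)

From the two frames, the yellow cube sits at roughly (10.1, 6.1) before and (7.6, 3.7) after.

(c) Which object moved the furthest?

the yellow cube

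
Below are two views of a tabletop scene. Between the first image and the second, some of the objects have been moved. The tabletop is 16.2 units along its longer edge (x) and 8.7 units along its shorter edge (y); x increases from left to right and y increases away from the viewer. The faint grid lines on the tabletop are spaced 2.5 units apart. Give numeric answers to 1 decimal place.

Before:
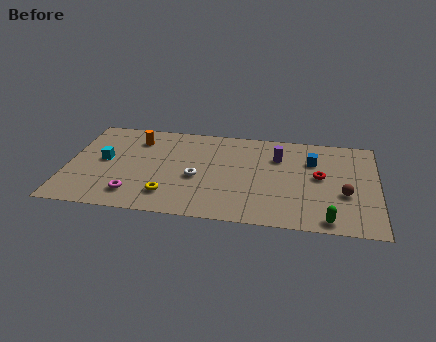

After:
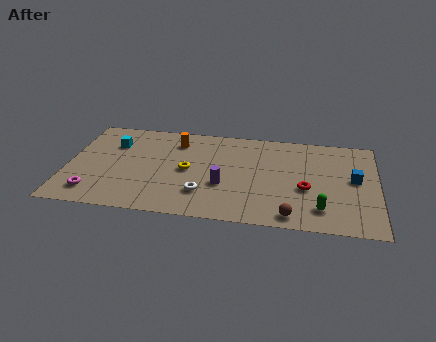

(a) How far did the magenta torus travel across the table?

2.1

From (3.6, 1.7) to (1.5, 1.6), the magenta torus covered √(2.1² + 0.1²) ≈ 2.1 units.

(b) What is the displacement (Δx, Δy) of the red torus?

(-0.7, -1.2)

The red torus was at about (13.2, 4.7) and moved to about (12.5, 3.5).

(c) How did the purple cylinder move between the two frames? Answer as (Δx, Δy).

(-2.8, -3.0)

The purple cylinder was at about (11.0, 6.2) and moved to about (8.2, 3.2).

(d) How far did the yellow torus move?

2.6

The yellow torus was near (5.4, 1.9) before and (6.3, 4.3) after, so it travelled √(0.9² + 2.4²) ≈ 2.6 units.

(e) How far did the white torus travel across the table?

1.5

From (6.8, 3.7) to (7.2, 2.3), the white torus covered √(0.4² + 1.4²) ≈ 1.5 units.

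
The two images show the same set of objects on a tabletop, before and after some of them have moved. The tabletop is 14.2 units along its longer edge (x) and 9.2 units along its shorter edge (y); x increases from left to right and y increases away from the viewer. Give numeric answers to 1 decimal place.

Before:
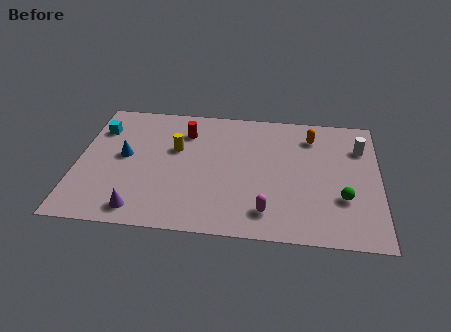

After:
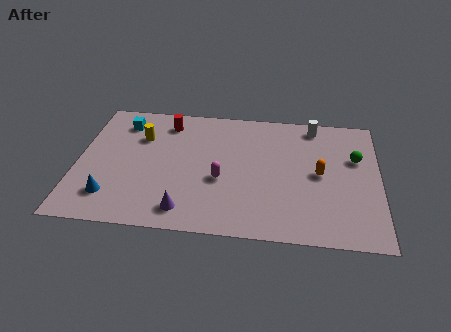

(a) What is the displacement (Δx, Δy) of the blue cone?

(-0.5, -2.9)

The blue cone started near (2.2, 4.9) and ended near (1.7, 2.0).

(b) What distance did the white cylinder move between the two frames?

2.6

From (13.3, 6.7) to (11.1, 8.1), the white cylinder covered √(2.2² + 1.4²) ≈ 2.6 units.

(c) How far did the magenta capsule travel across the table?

3.0

The magenta capsule was near (9.0, 1.7) before and (6.8, 3.7) after, so it travelled √(2.2² + 2.0²) ≈ 3.0 units.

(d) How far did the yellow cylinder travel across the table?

1.8

From (4.6, 5.7) to (2.9, 6.4), the yellow cylinder covered √(1.7² + 0.7²) ≈ 1.8 units.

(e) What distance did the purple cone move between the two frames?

2.1

The purple cone was near (3.1, 1.2) before and (5.2, 1.4) after, so it travelled √(2.1² + 0.2²) ≈ 2.1 units.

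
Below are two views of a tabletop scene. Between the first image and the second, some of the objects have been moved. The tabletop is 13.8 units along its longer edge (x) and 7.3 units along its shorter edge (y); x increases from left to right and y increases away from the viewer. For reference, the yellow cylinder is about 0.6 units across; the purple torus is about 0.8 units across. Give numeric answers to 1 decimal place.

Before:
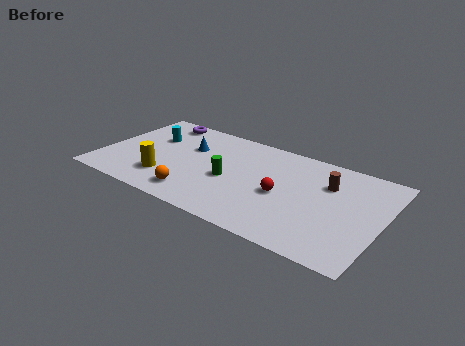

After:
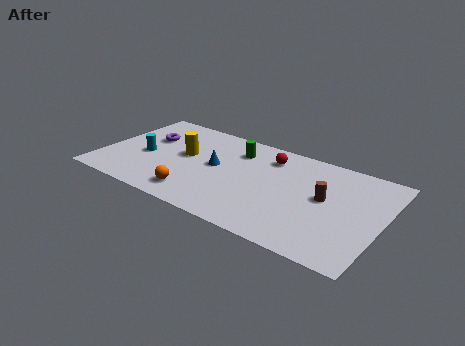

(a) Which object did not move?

the orange sphere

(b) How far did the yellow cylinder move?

2.3

The yellow cylinder moved from about (3.4, 1.9) to (4.0, 4.1), a distance of √(0.6² + 2.2²) ≈ 2.3.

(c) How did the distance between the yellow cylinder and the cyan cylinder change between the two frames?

-1.0

The distance was about 3.1 in the first image and 2.1 in the second, so they moved 1.0 units closer together.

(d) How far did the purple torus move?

1.7

The purple torus moved from about (2.3, 6.4) to (2.0, 4.7), a distance of √(0.3² + 1.7²) ≈ 1.7.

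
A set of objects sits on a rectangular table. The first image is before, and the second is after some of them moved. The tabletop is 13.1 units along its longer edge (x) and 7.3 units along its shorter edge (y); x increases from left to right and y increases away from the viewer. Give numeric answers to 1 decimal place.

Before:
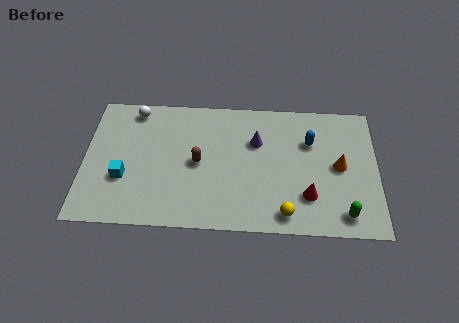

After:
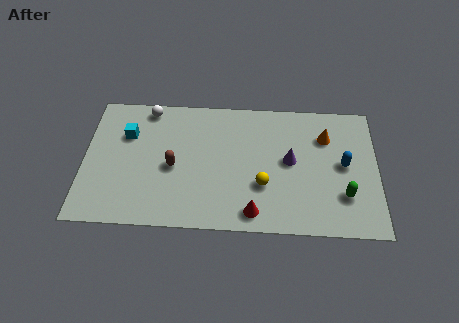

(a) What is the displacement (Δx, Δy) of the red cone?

(-2.4, -1.0)

The red cone was at about (10.0, 2.0) and moved to about (7.6, 1.0).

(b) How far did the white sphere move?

0.6

The white sphere was near (2.2, 6.4) before and (2.8, 6.5) after, so it travelled √(0.6² + 0.1²) ≈ 0.6 units.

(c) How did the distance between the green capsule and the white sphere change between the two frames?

-1.0

They were about 10.8 units apart before and 9.8 after — 1.0 units closer together.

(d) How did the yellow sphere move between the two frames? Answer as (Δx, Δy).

(-1.0, 1.5)

From the two frames, the yellow sphere sits at roughly (9.0, 1.0) before and (8.0, 2.5) after.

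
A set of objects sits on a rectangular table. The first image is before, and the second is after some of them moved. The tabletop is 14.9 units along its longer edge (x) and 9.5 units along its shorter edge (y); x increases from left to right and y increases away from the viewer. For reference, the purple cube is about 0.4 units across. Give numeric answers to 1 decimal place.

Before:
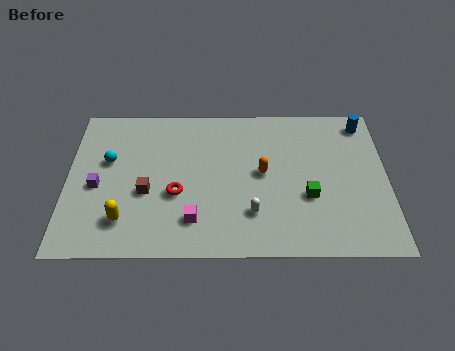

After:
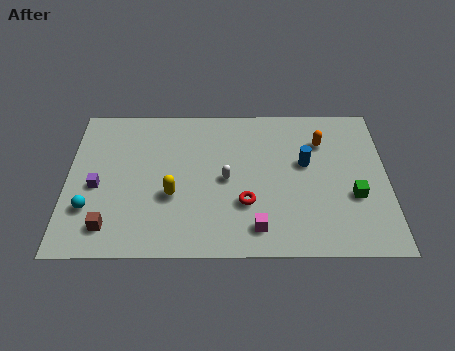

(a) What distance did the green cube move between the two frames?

2.1

From (11.2, 3.5) to (13.3, 3.5), the green cube covered √(2.1² + 0.0²) ≈ 2.1 units.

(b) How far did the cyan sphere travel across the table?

3.1

The cyan sphere was near (1.9, 5.8) before and (1.1, 2.8) after, so it travelled √(0.8² + 3.0²) ≈ 3.1 units.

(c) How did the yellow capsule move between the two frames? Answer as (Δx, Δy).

(2.2, 1.5)

The yellow capsule was at about (2.7, 2.1) and moved to about (4.9, 3.6).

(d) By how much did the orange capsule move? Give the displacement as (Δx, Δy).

(2.8, 2.0)

The orange capsule was at about (9.1, 5.0) and moved to about (11.9, 7.0).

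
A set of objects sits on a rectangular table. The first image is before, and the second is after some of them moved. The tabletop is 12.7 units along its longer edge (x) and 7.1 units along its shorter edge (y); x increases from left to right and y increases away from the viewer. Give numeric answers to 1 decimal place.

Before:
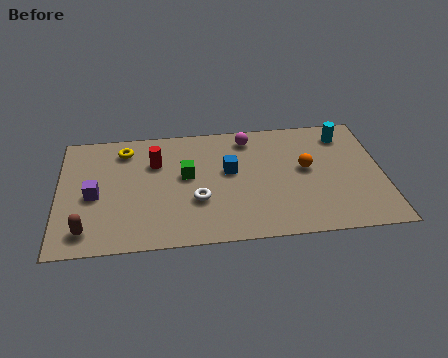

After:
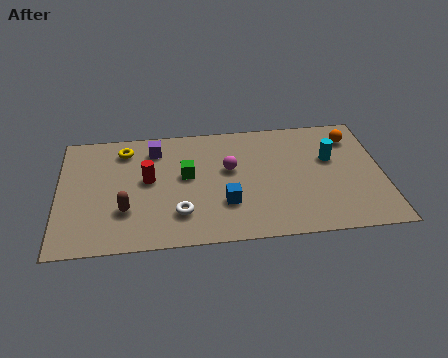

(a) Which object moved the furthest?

the purple cube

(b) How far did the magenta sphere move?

2.0

The magenta sphere moved from about (7.5, 6.0) to (6.7, 4.2), a distance of √(0.8² + 1.8²) ≈ 2.0.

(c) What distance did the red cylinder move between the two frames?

1.0

The red cylinder moved from about (3.8, 4.9) to (3.5, 3.9), a distance of √(0.3² + 1.0²) ≈ 1.0.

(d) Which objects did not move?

the green cube and the yellow torus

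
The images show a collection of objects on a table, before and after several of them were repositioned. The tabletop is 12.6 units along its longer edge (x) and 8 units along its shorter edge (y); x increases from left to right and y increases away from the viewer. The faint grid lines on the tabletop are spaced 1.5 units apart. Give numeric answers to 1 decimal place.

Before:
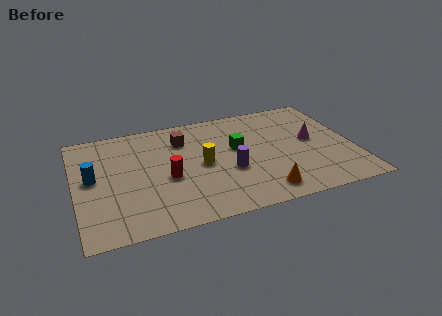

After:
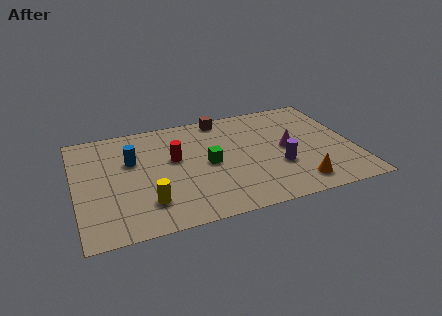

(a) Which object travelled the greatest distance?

the yellow cylinder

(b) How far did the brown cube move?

2.2

The brown cube was near (5.0, 6.0) before and (6.9, 7.2) after, so it travelled √(1.9² + 1.2²) ≈ 2.2 units.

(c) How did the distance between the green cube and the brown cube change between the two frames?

+0.7

The distance was about 2.7 in the first image and 3.4 in the second, so they moved 0.7 units further apart.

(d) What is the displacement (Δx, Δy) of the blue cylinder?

(1.8, 0.8)

From the two frames, the blue cylinder sits at roughly (0.8, 4.3) before and (2.6, 5.1) after.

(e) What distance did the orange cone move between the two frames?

1.6

From (8.2, 1.2) to (9.8, 1.3), the orange cone covered √(1.6² + 0.1²) ≈ 1.6 units.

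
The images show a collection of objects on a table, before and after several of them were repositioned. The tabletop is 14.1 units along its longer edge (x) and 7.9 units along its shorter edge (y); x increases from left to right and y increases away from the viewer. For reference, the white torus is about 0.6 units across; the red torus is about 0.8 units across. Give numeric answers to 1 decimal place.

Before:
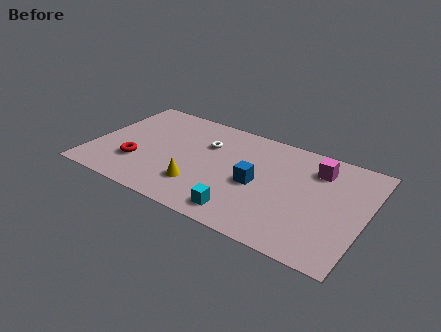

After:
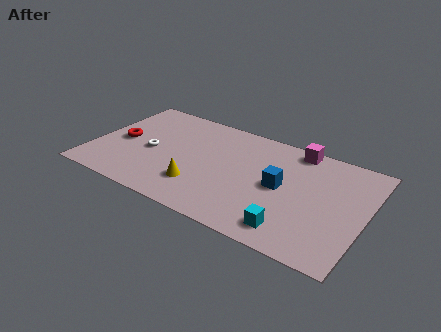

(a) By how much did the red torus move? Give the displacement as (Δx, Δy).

(-1.1, 1.4)

The red torus was at about (2.5, 2.4) and moved to about (1.4, 3.8).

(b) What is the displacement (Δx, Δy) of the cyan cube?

(2.5, 0.1)

The cyan cube started near (8.2, 1.2) and ended near (10.7, 1.3).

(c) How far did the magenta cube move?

1.6

From (11.4, 6.1) to (10.2, 7.1), the magenta cube covered √(1.2² + 1.0²) ≈ 1.6 units.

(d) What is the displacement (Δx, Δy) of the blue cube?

(1.2, 0.4)

The blue cube started near (8.6, 3.6) and ended near (9.8, 4.0).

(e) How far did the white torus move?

3.2

The white torus was near (5.7, 5.4) before and (3.0, 3.6) after, so it travelled √(2.7² + 1.8²) ≈ 3.2 units.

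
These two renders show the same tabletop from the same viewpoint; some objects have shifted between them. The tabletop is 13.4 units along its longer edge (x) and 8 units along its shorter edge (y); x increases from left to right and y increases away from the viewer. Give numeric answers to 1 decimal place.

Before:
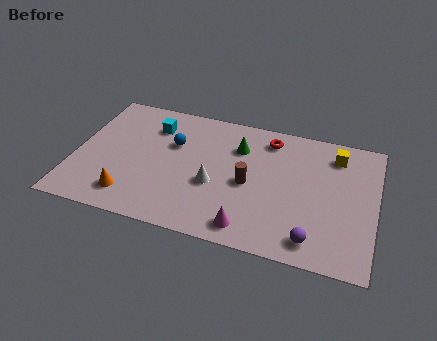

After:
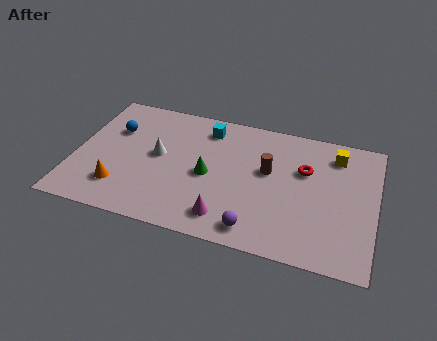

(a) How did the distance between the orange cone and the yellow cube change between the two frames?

+0.3

They were about 10.1 units apart before and 10.4 after — 0.3 units further apart.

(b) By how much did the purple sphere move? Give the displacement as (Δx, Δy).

(-2.5, -0.1)

From the two frames, the purple sphere sits at roughly (10.8, 1.2) before and (8.3, 1.1) after.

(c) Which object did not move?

the yellow cube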